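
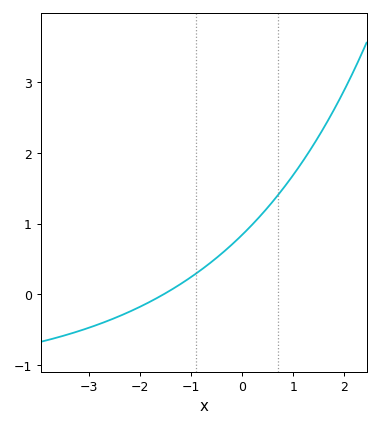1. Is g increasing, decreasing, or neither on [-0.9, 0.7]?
increasing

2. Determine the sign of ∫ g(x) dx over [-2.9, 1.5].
positive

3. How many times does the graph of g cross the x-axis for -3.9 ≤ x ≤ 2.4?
1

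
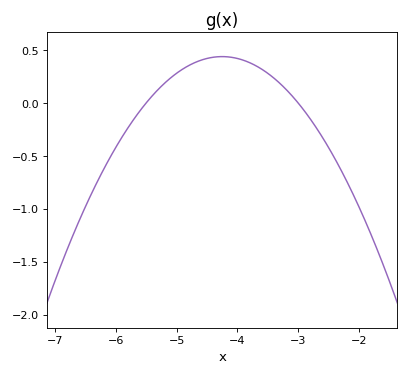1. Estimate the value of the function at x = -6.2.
-0.65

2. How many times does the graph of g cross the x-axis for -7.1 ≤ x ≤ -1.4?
2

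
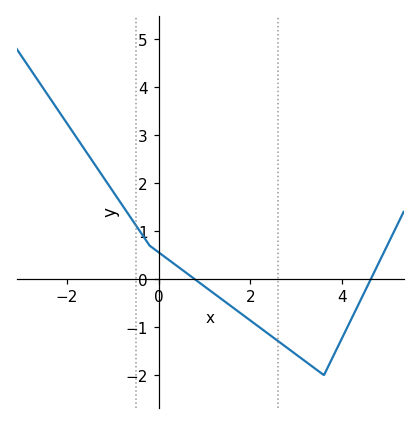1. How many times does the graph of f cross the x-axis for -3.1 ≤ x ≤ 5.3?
2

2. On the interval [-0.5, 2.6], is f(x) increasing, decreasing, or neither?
decreasing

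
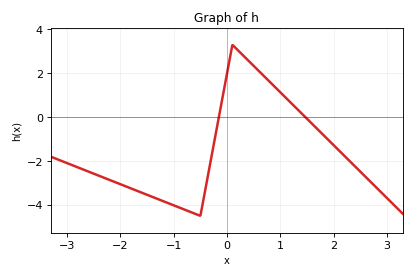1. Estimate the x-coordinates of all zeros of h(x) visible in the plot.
-0.2, 1.5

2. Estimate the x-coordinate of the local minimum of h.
-0.5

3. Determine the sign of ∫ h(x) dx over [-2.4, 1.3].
negative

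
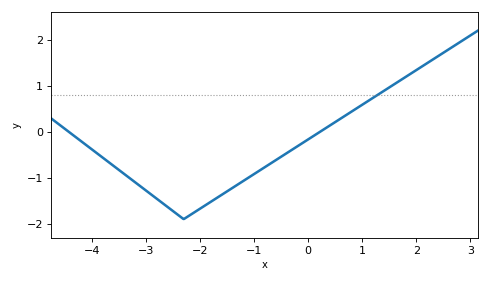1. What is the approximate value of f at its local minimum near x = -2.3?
-1.9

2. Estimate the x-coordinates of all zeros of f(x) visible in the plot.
-4.4, 0.2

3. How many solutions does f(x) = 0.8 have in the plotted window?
1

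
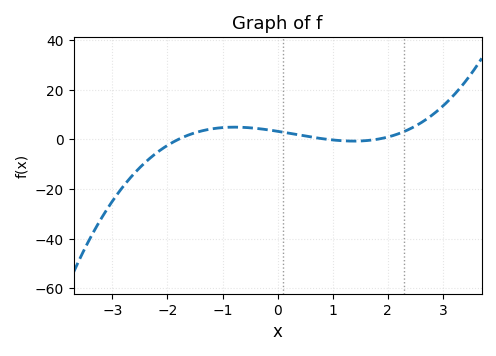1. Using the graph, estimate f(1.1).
-0.451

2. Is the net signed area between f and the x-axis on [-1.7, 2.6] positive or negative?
positive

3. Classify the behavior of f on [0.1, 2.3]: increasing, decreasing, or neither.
neither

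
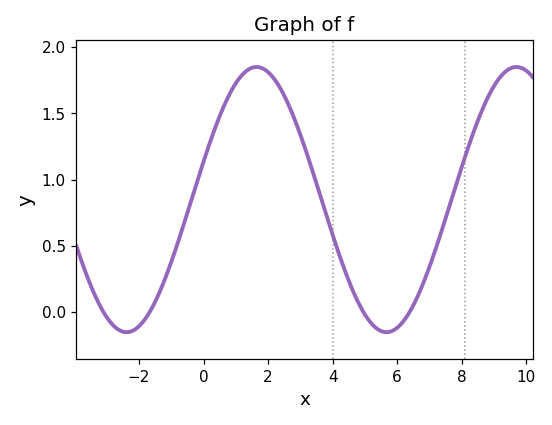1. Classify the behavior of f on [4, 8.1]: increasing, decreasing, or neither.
neither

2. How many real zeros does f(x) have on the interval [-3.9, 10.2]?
4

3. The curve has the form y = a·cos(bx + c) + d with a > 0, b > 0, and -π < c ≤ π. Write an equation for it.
y = 1cos(0.78x - 1.3) + 0.85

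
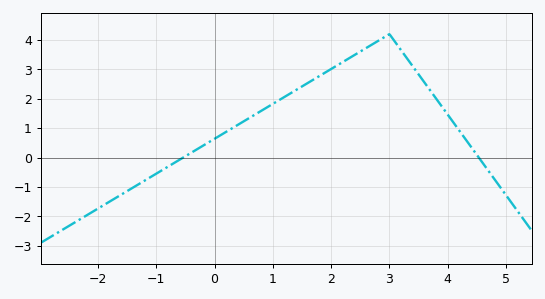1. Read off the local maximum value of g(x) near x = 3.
4.2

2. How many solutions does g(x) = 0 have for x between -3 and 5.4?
2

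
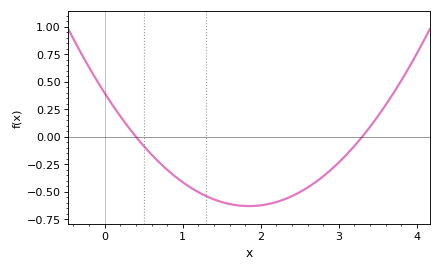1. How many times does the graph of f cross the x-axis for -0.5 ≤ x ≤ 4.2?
2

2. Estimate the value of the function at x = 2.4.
-0.54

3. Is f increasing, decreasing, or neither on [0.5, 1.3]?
decreasing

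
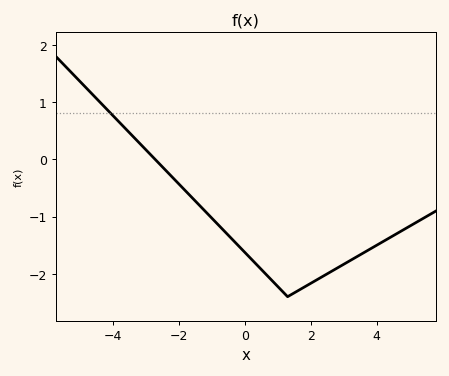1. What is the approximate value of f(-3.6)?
0.525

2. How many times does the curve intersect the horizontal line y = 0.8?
1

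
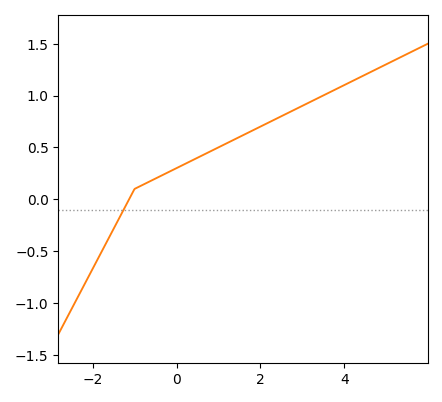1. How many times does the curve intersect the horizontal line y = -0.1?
1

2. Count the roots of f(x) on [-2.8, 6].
1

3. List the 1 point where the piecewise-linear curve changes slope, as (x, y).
(-1, 0.1)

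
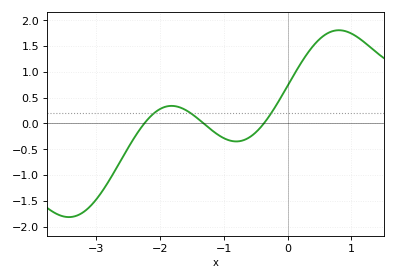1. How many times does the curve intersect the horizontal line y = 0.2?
3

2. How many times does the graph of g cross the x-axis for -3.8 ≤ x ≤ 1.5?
3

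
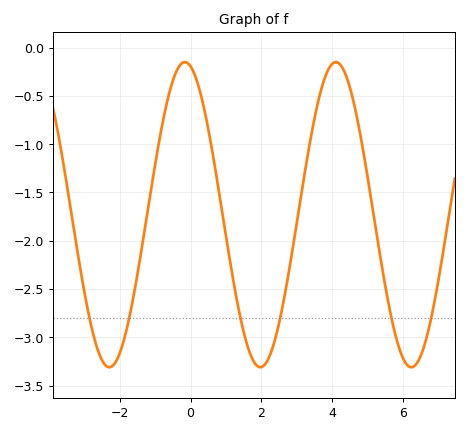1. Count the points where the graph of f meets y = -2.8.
6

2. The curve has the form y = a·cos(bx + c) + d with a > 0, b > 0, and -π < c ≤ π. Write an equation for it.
y = 1.58cos(1.47x + 0.24) - 1.73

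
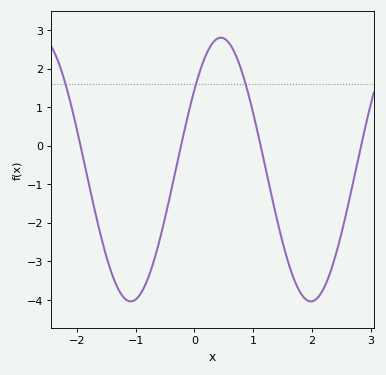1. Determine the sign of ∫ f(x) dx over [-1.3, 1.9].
negative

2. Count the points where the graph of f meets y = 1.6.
3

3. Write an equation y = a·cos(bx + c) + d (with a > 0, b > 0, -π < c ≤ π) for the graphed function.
y = 3.42cos(2.05x - 0.92) - 0.62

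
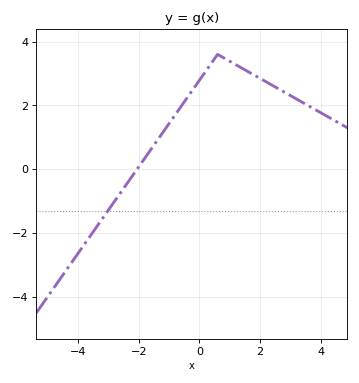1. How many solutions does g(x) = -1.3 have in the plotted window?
1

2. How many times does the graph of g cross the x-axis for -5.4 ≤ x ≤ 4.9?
1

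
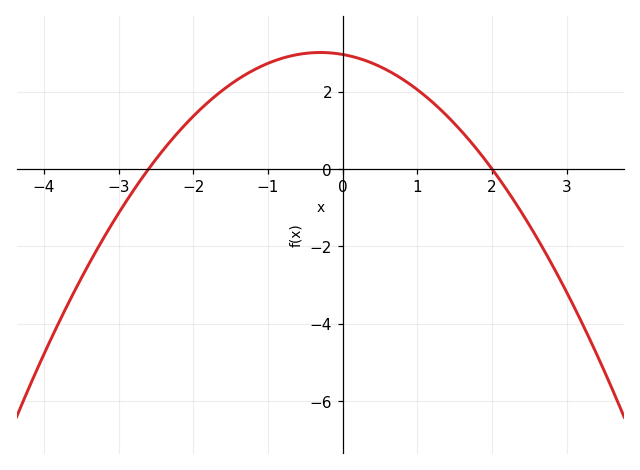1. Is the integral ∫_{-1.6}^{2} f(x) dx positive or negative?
positive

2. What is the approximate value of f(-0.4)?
3.01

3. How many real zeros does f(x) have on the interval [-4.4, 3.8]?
2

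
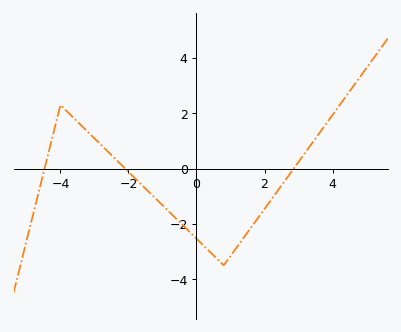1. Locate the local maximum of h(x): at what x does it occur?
-4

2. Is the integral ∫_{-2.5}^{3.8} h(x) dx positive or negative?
negative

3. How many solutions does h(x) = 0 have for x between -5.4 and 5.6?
3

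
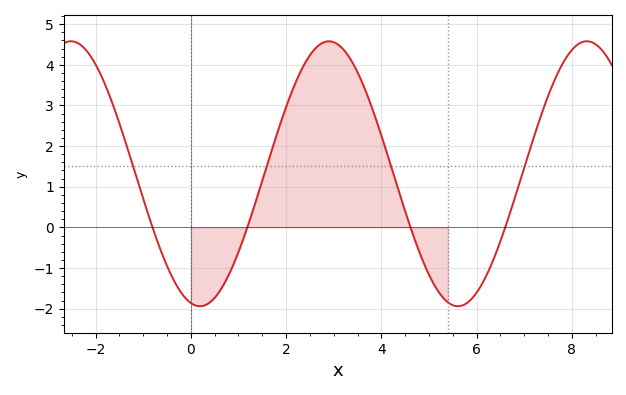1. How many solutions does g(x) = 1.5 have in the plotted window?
4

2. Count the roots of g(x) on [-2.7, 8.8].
4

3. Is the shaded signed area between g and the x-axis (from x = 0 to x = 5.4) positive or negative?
positive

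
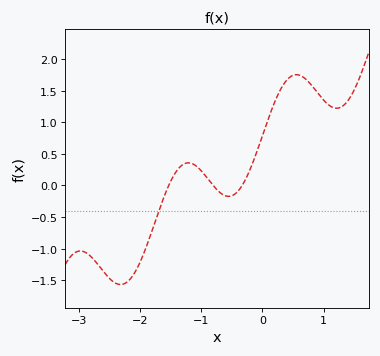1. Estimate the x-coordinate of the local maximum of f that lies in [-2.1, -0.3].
-1.2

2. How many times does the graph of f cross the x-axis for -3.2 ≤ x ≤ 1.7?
3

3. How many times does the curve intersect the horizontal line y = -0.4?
1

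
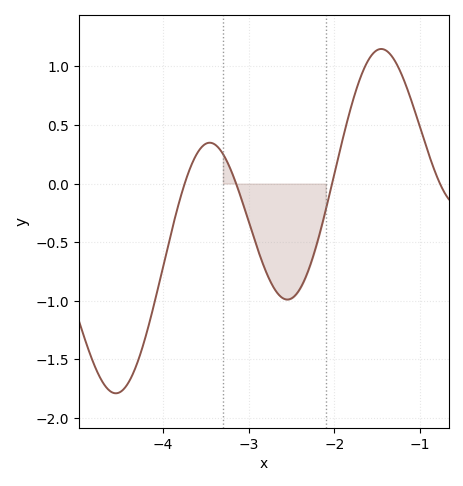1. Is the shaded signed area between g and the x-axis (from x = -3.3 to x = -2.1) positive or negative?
negative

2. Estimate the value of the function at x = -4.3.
-1.53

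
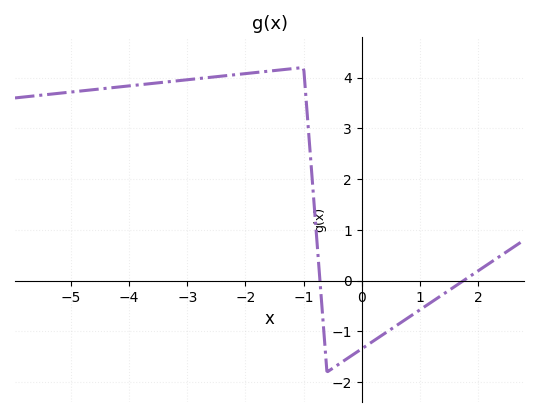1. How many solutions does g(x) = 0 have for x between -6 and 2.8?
2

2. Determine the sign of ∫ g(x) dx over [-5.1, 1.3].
positive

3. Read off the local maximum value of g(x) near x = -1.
4.2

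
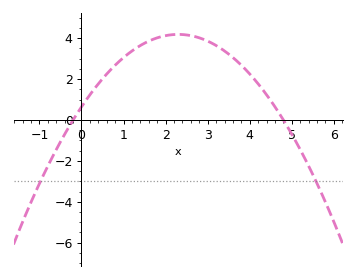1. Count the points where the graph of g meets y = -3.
2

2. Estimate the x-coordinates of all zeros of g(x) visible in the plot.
-0.2, 4.8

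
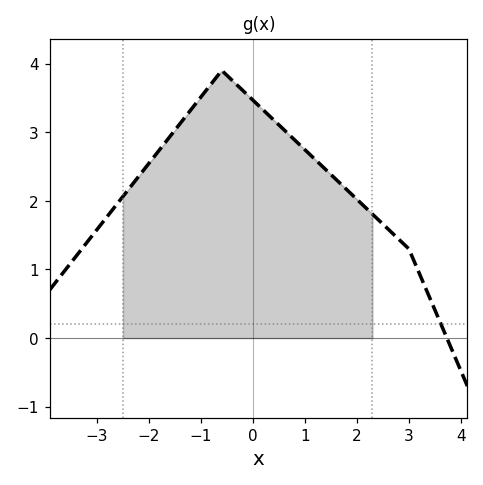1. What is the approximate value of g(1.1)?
2.67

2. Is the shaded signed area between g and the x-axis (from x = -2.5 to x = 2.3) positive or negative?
positive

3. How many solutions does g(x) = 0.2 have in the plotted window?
1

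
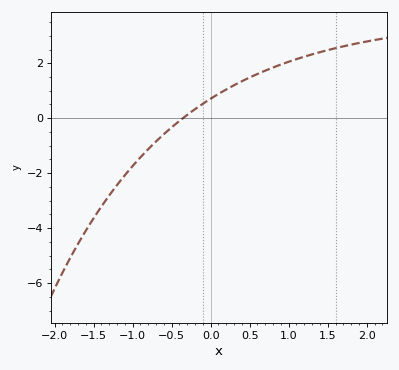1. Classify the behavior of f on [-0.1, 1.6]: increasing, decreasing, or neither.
increasing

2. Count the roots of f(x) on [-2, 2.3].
1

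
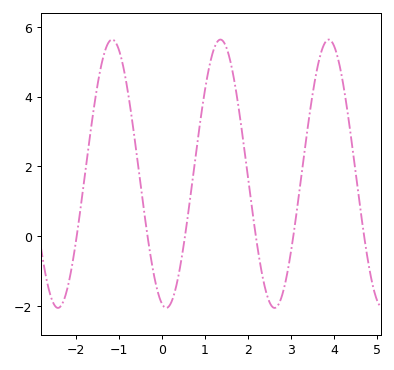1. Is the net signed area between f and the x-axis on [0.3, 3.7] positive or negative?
positive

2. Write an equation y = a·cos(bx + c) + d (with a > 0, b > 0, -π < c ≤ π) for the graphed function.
y = 3.85cos(2.5x + 2.9) + 1.79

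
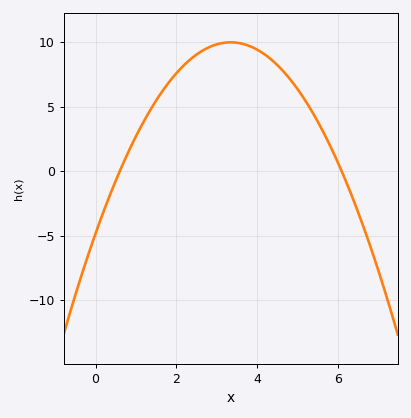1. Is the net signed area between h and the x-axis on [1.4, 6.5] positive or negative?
positive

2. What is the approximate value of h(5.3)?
5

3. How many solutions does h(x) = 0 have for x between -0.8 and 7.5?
2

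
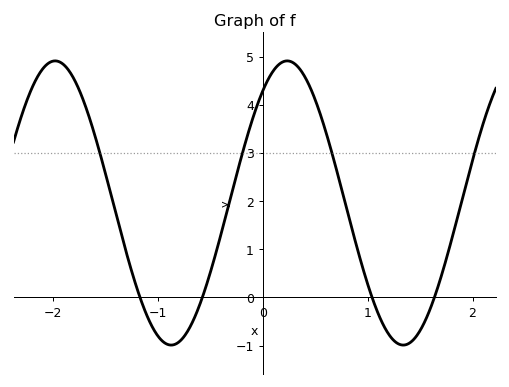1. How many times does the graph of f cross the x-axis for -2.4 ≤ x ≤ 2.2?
4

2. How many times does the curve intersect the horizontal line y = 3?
4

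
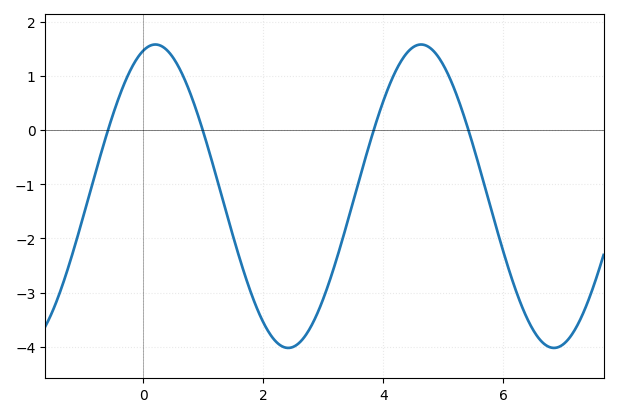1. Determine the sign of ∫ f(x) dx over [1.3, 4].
negative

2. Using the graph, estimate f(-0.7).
-0.428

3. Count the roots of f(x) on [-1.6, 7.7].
4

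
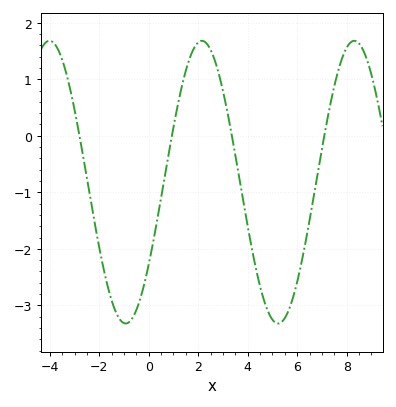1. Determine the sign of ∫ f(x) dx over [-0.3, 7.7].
negative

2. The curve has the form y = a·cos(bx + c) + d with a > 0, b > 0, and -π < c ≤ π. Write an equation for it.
y = 2.5cos(1.02x - 2.19) - 0.82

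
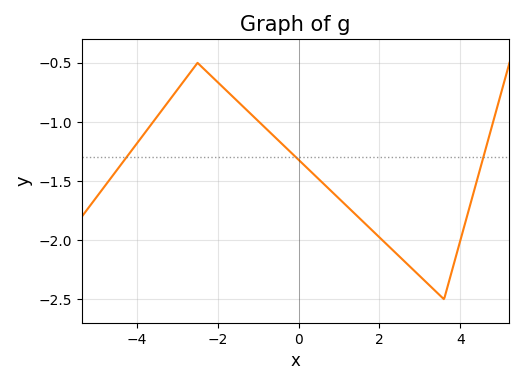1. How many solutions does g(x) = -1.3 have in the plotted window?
3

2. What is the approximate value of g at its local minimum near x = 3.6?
-2.5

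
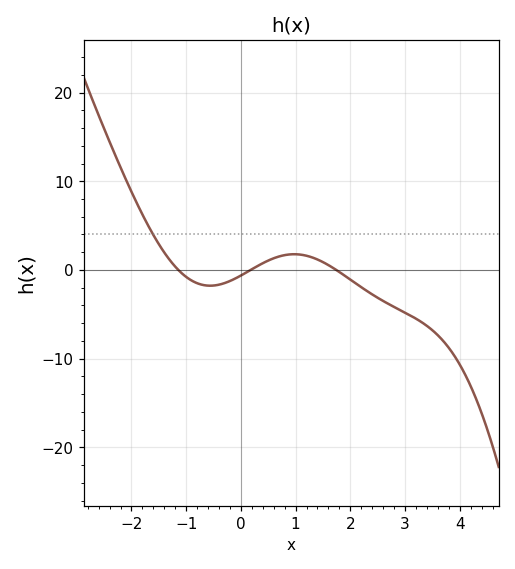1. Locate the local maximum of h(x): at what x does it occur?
0.975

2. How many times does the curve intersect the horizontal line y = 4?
1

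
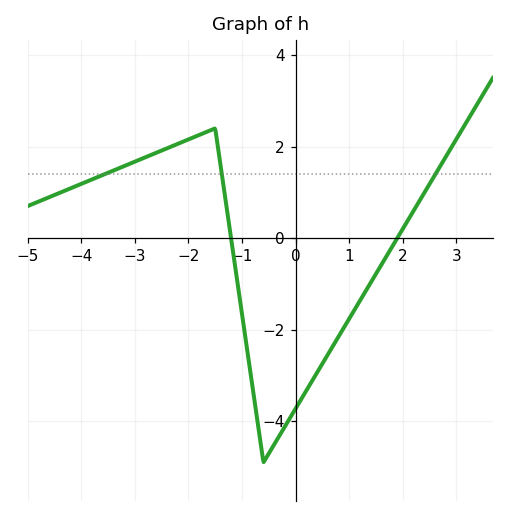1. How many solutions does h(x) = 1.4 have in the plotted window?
3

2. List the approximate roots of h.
-1.2, 1.8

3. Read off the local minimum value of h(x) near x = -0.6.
-4.8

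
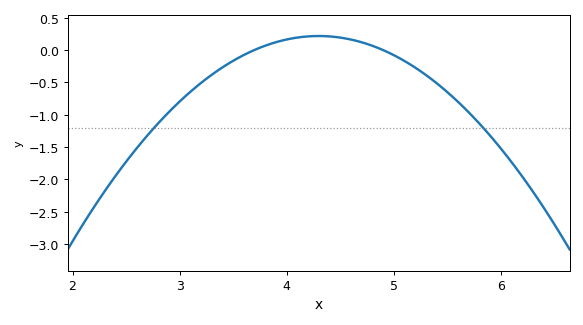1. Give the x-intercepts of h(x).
3.7, 4.9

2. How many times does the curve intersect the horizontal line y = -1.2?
2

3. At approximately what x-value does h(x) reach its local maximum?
4.3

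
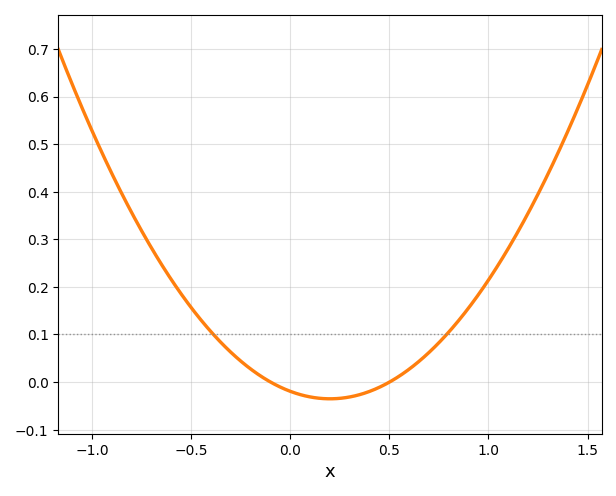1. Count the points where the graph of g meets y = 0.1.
2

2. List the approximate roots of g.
-0.1, 0.5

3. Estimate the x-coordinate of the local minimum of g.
0.2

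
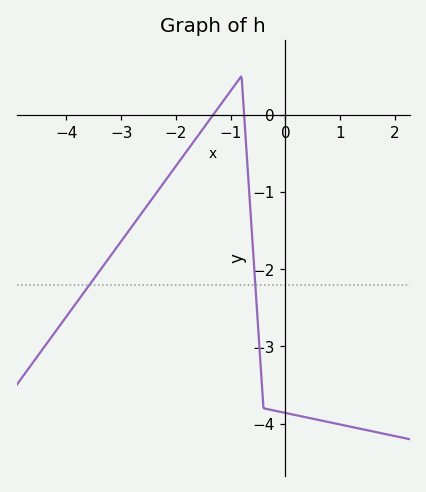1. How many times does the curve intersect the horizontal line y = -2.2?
2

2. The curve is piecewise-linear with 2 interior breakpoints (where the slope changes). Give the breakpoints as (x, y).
(-0.8, 0.5); (-0.4, -3.8)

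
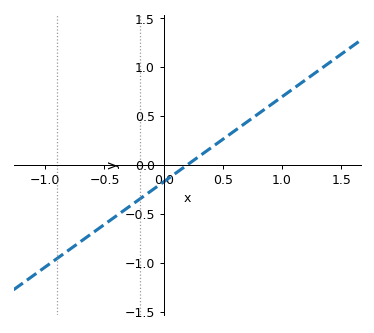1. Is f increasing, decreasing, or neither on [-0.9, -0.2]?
increasing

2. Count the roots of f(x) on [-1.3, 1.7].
1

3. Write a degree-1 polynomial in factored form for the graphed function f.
y = 0.87(x - 0.2)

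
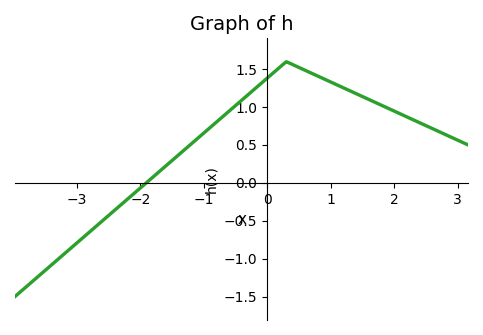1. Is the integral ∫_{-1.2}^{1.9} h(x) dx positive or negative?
positive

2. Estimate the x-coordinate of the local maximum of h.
0.3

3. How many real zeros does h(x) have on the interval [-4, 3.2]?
1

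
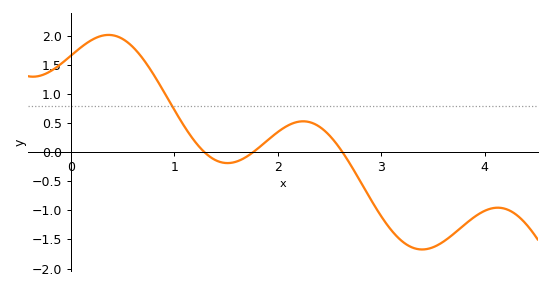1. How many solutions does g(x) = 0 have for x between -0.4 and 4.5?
3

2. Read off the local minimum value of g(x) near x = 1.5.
-0.2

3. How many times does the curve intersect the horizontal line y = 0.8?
1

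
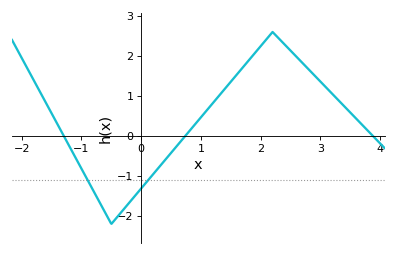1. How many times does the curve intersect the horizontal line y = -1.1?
2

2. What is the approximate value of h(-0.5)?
-2.2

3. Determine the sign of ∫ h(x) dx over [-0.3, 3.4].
positive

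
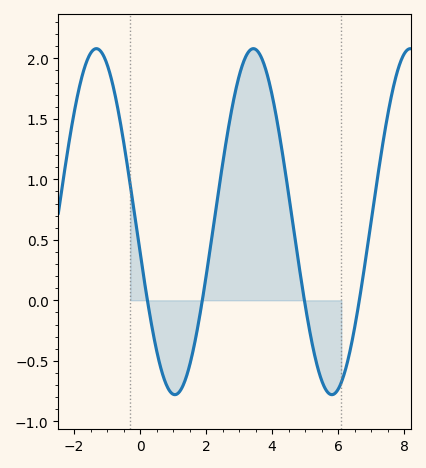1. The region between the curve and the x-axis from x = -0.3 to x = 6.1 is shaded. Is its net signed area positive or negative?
positive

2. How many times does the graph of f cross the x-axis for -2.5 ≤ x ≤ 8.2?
4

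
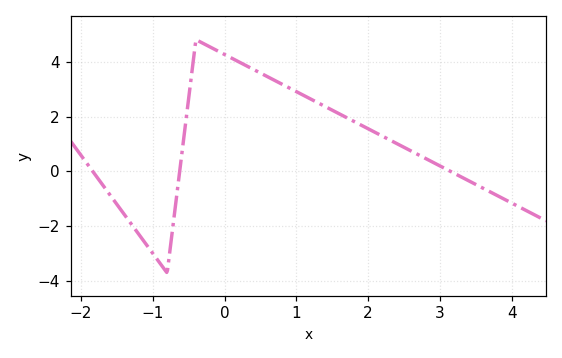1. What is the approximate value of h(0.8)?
3.18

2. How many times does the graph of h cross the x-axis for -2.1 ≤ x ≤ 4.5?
3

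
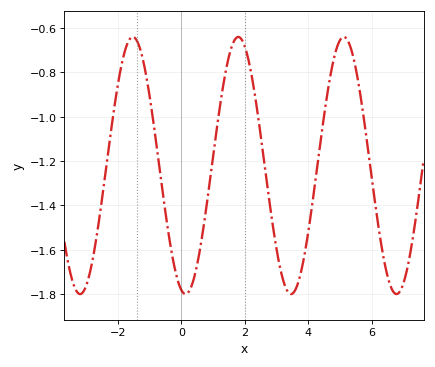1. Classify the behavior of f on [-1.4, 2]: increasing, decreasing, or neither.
neither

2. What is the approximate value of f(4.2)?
-1.32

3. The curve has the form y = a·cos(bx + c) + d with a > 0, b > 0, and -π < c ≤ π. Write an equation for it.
y = 0.58cos(1.9x + 2.9) - 1.22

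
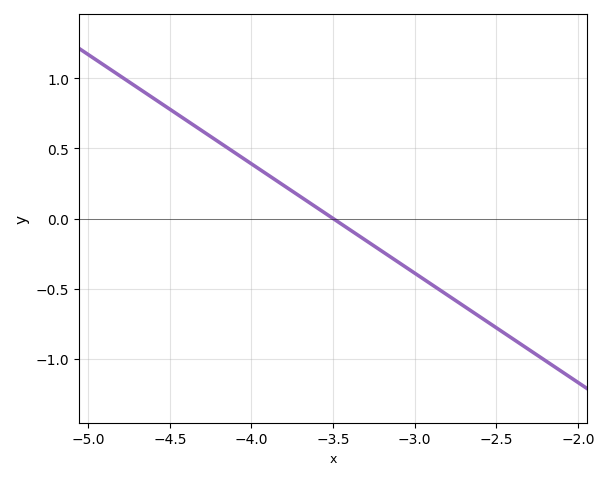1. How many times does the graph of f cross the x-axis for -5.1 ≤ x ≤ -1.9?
1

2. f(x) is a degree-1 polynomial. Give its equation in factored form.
y = -0.78(x + 3.5)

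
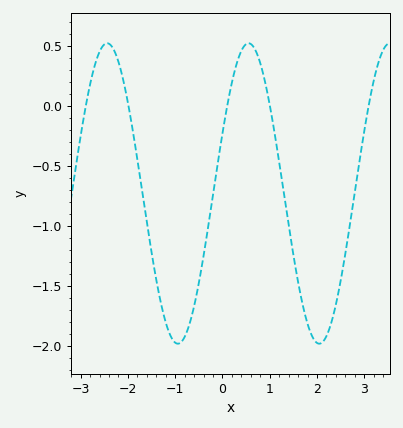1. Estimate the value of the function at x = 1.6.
-1.45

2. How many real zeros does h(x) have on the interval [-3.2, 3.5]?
5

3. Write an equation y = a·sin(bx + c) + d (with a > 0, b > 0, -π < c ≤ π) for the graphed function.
y = 1.25sin(2.1x + 0.41) - 0.73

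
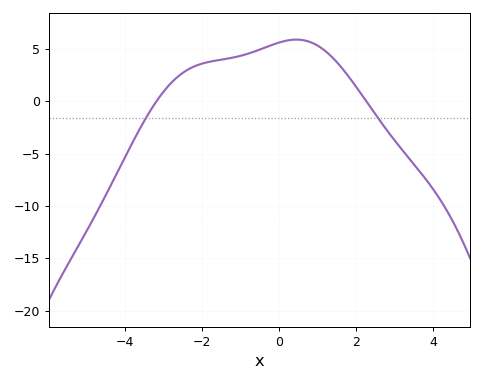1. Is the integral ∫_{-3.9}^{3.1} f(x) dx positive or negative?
positive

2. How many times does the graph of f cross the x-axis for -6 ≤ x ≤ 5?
2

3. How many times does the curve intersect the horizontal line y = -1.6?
2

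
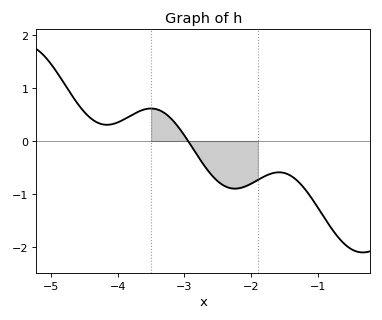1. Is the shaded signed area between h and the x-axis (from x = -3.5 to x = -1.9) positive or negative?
negative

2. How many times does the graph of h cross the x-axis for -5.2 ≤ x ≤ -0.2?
1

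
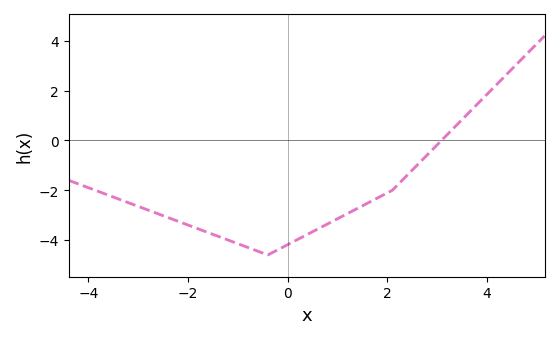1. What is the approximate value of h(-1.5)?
-3.77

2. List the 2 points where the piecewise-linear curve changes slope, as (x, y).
(-0.4, -4.6); (2.1, -2)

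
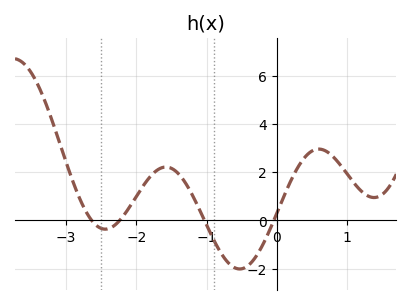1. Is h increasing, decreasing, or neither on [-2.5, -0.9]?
neither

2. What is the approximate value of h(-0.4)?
-1.8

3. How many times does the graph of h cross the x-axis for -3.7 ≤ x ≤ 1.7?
4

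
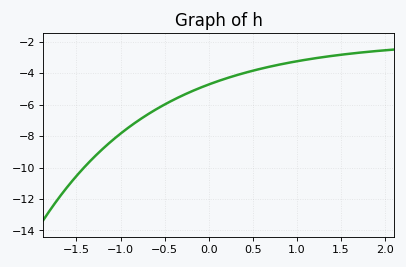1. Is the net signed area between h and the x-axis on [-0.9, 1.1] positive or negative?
negative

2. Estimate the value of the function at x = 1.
-3.23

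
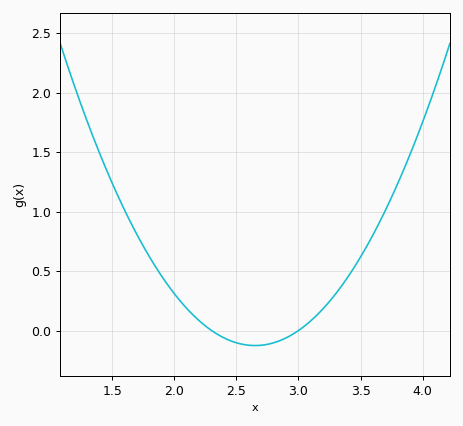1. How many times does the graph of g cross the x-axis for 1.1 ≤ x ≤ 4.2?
2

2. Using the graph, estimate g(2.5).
-0.1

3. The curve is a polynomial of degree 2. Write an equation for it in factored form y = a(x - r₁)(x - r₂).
y = 1.03(x - 2.3)(x - 3)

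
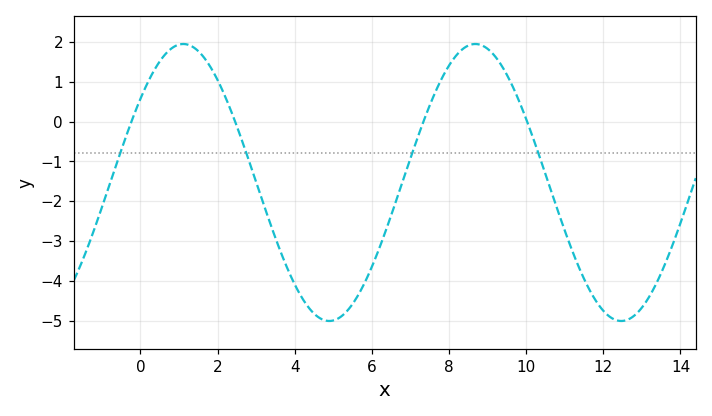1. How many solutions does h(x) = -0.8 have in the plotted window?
4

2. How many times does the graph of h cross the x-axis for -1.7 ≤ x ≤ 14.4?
4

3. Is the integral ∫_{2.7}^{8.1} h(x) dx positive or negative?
negative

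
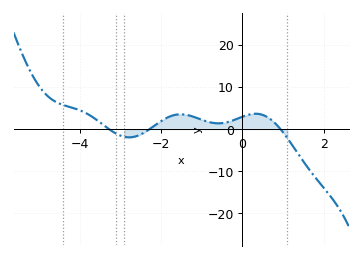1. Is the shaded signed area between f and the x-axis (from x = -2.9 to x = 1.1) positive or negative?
positive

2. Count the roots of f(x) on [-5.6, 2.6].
3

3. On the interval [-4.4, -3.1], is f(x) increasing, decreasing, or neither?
decreasing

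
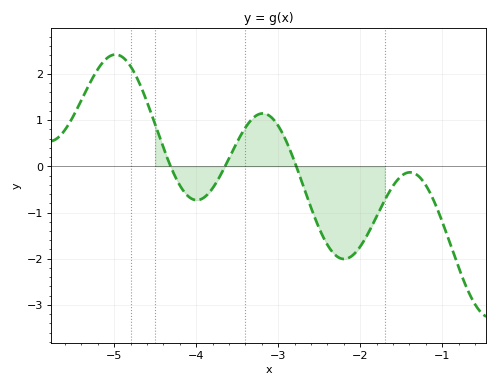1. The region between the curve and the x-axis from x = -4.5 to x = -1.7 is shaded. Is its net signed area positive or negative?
negative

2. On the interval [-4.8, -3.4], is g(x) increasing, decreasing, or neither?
neither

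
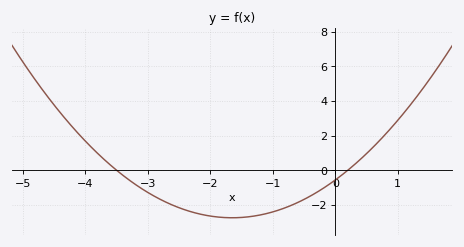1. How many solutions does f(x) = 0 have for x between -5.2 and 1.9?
2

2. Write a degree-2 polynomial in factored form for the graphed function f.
y = 0.8(x + 3.5)(x - 0.2)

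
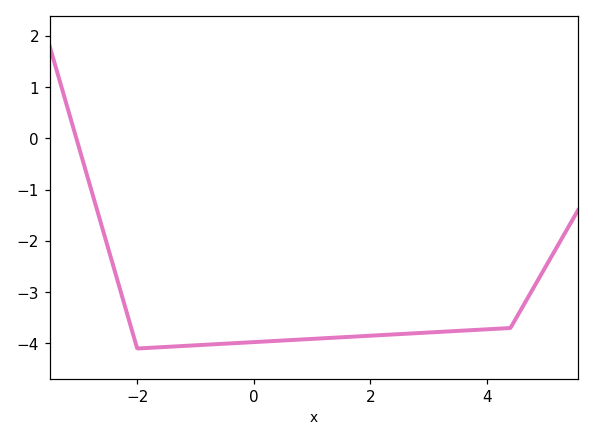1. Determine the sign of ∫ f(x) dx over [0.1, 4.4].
negative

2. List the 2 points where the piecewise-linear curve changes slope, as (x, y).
(-2, -4.1); (4.4, -3.7)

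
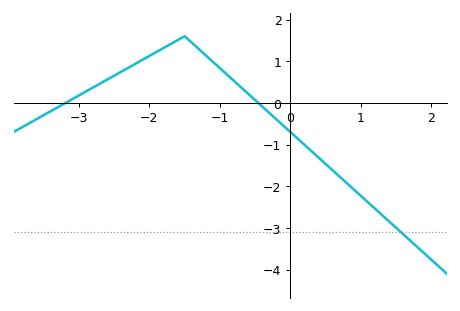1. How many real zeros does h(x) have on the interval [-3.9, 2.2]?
2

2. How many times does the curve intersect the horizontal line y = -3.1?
1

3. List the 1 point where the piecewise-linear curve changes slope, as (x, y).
(-1.5, 1.6)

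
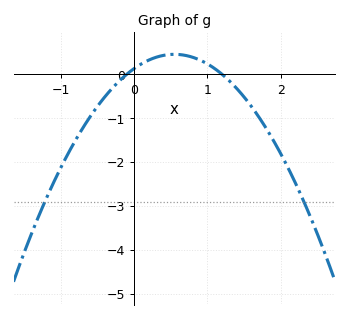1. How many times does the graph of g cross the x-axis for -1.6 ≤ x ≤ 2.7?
2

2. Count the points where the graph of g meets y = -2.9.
2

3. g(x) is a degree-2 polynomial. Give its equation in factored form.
y = -1.08(x + 0.1)(x - 1.2)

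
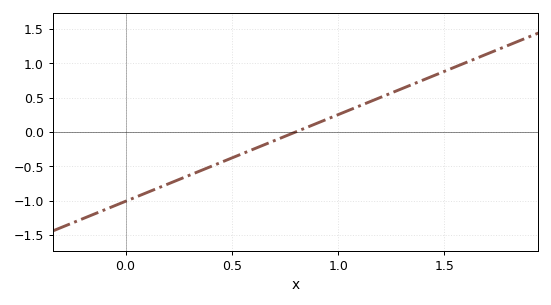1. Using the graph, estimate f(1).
0.25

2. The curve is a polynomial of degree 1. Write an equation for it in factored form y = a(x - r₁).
y = 1.26(x - 0.8)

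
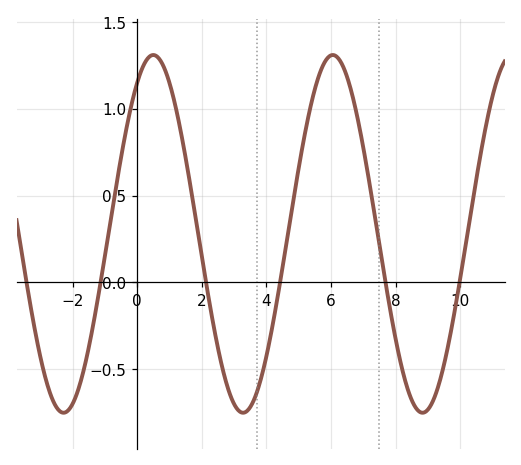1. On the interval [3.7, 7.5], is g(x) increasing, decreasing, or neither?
neither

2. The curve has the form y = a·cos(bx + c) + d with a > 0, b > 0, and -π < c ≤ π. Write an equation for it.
y = 1.03cos(1.13x - 0.56) + 0.28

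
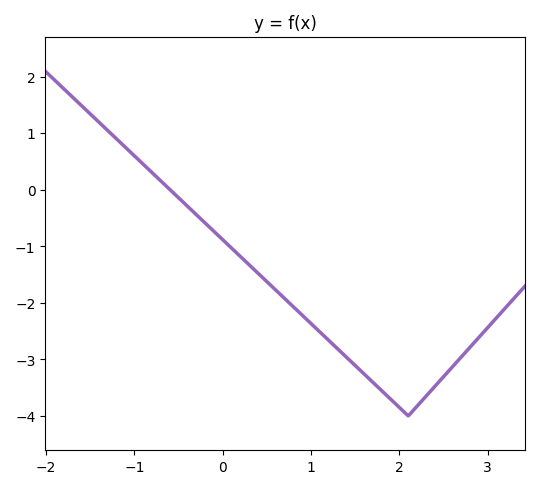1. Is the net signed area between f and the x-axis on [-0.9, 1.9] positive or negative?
negative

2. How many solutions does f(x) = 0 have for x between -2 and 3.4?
1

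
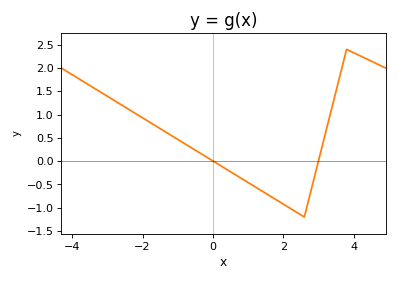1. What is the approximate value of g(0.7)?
-0.3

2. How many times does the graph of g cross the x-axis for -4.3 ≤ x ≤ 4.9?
2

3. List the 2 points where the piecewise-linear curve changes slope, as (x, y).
(2.6, -1.2); (3.8, 2.4)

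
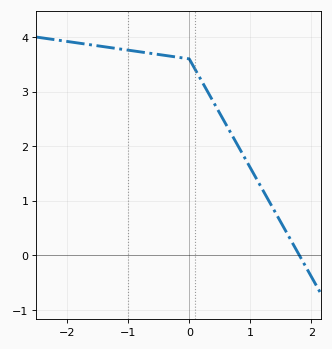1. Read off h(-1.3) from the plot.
3.81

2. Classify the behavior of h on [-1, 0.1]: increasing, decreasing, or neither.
decreasing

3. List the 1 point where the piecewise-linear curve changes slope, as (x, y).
(0, 3.6)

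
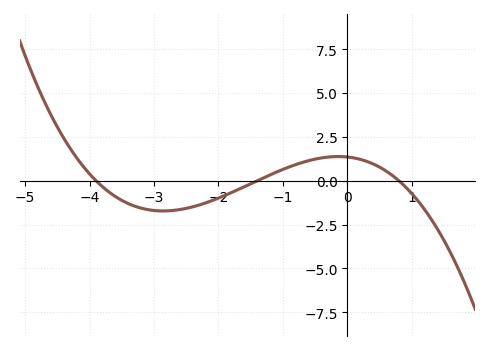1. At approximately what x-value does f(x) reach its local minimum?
-2.86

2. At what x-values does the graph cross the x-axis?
-3.9, -1.4, 0.8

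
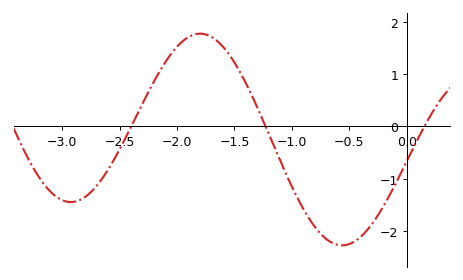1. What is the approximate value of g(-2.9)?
-1.44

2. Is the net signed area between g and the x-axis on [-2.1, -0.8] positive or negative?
positive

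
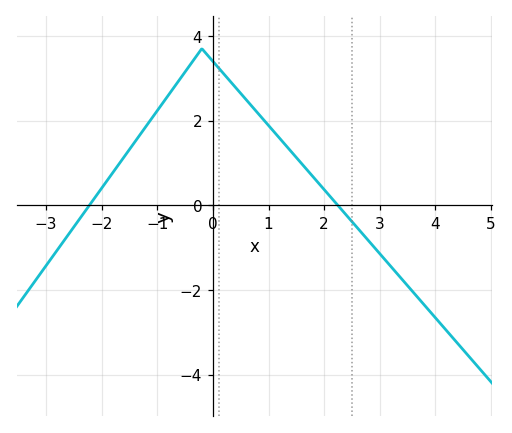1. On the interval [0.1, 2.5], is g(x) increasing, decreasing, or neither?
decreasing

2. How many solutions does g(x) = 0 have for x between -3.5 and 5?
2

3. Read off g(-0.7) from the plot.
2.8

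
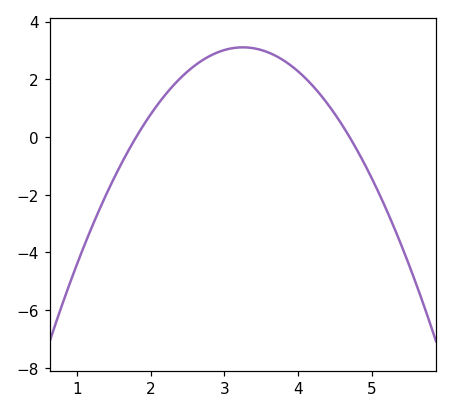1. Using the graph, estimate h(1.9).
0.4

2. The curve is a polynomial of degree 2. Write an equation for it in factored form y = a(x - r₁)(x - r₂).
y = -1.48(x - 1.8)(x - 4.7)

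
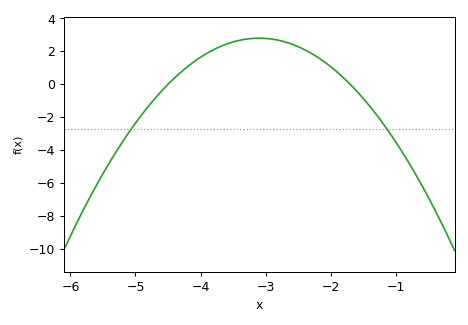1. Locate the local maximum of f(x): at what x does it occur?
-3.1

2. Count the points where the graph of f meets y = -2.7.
2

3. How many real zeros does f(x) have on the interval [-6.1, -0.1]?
2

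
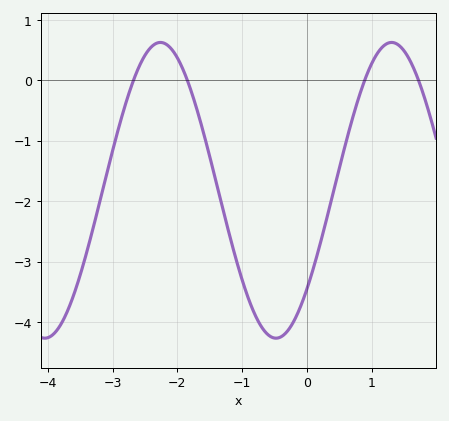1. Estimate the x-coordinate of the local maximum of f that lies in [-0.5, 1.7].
1.31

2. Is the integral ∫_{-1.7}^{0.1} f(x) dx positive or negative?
negative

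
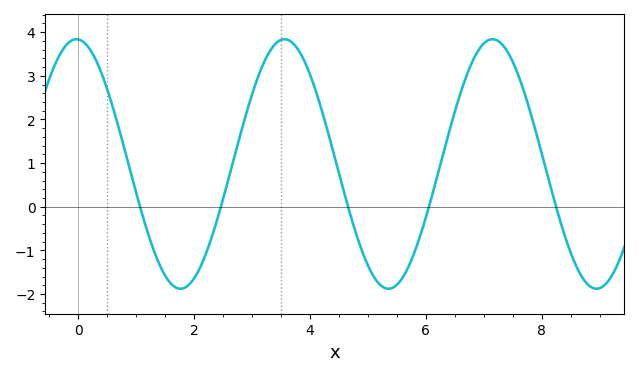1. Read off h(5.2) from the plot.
-1.77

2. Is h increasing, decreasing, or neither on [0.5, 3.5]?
neither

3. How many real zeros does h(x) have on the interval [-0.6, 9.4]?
5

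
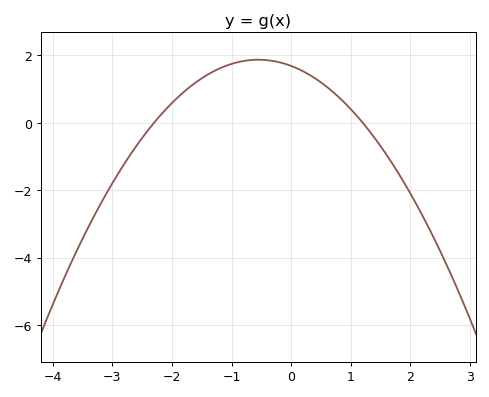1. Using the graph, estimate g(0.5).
1.2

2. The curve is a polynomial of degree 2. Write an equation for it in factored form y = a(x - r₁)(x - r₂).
y = -0.61(x + 2.3)(x - 1.2)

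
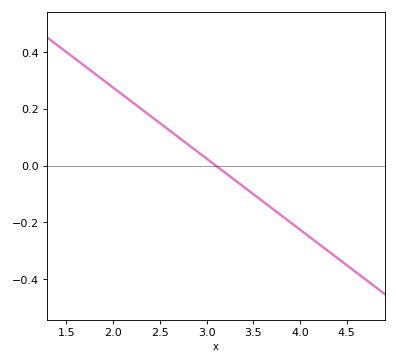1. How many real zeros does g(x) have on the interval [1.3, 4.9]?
1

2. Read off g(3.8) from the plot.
-0.175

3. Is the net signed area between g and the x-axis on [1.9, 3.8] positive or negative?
positive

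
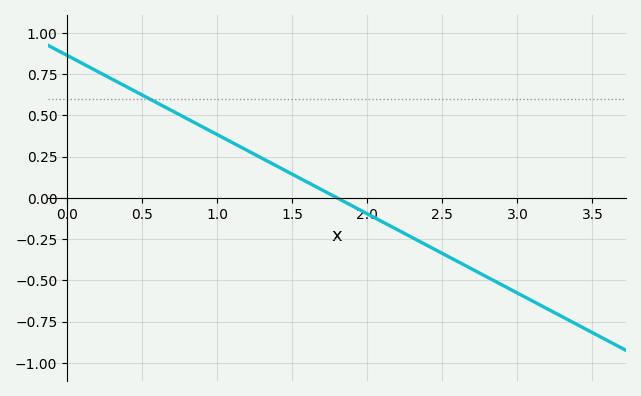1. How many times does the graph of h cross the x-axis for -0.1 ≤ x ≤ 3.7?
1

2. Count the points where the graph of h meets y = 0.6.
1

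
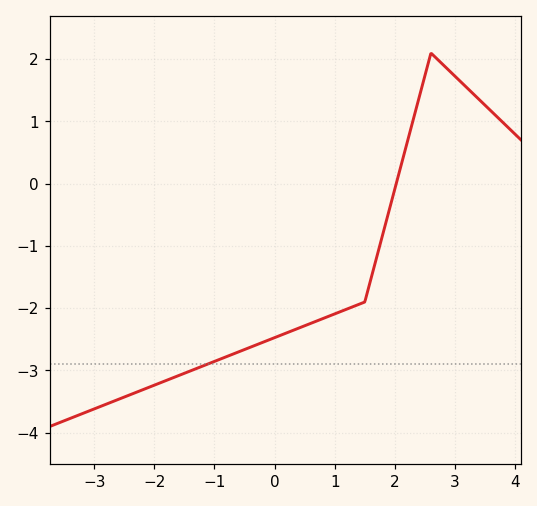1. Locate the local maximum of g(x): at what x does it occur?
2.6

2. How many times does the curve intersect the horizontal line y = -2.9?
1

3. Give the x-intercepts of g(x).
2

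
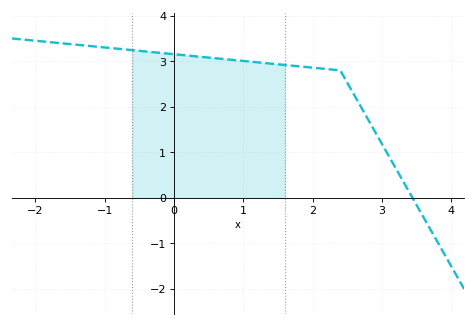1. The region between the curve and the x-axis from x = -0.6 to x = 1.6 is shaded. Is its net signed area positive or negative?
positive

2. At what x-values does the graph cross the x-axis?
3.4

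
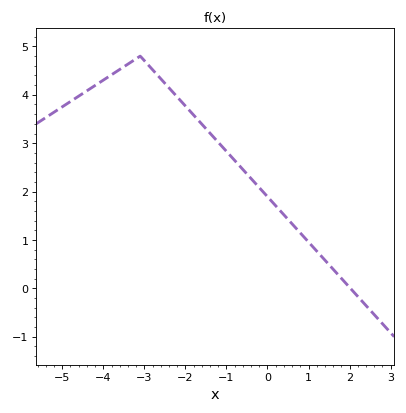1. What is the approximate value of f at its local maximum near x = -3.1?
4.8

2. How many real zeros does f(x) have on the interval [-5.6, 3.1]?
1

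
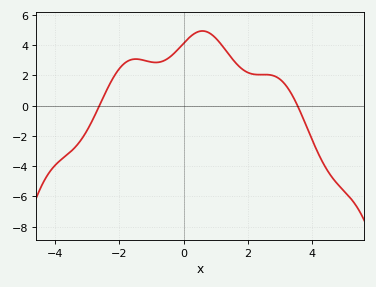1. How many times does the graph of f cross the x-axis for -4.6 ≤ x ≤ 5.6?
2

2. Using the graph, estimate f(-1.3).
3.04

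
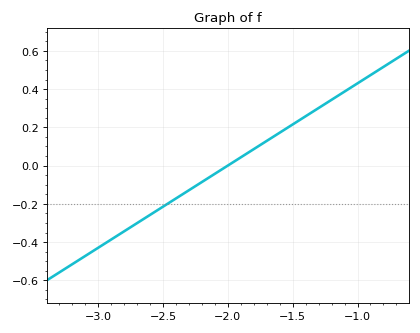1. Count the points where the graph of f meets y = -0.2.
1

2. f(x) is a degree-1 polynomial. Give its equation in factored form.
y = 0.43(x + 2)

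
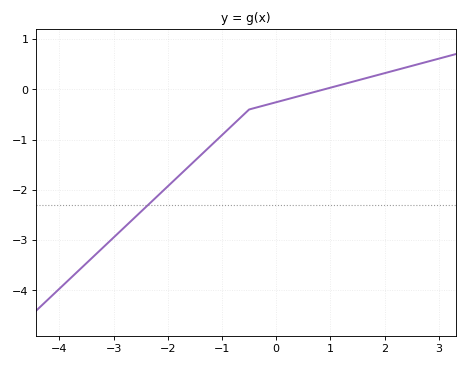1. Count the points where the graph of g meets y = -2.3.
1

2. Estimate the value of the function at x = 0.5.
-0.111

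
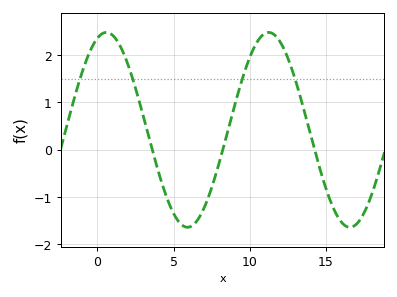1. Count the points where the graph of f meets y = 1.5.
4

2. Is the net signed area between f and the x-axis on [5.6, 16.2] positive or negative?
positive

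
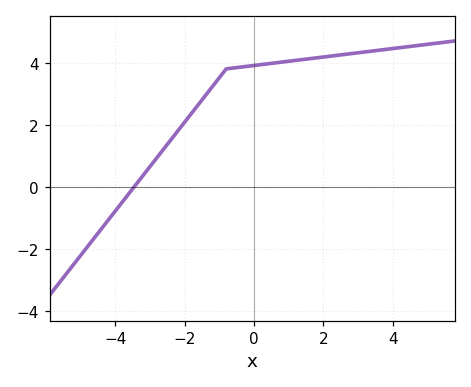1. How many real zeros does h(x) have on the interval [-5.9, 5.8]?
1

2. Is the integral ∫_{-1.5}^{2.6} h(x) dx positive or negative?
positive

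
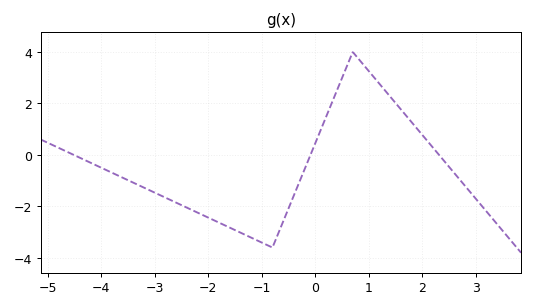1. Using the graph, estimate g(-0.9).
-3.5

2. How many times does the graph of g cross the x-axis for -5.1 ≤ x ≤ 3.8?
3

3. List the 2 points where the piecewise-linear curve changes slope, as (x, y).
(-0.8, -3.6); (0.7, 4)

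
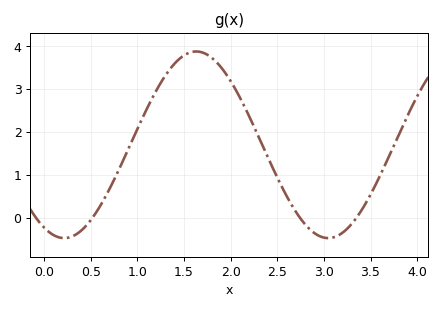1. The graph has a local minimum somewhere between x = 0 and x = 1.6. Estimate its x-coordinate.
0.2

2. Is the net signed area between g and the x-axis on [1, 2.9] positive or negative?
positive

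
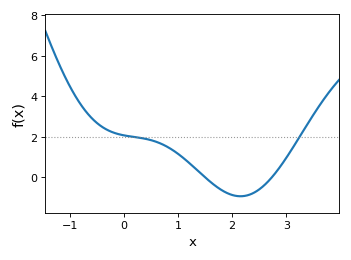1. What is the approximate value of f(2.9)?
0.579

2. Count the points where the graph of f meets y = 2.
2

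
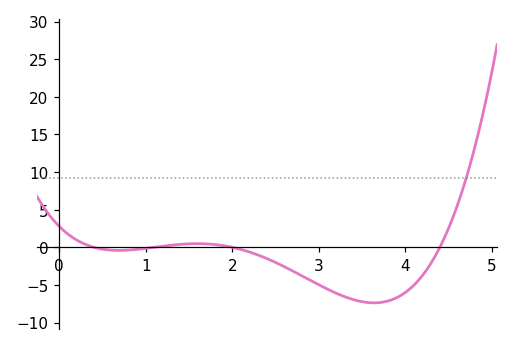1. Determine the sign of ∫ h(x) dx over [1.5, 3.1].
negative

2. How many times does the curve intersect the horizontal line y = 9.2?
1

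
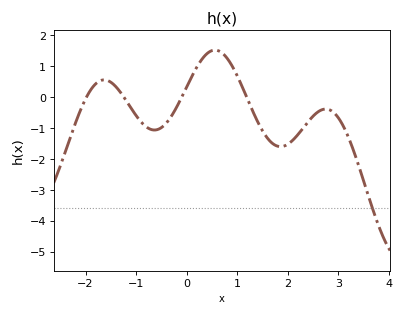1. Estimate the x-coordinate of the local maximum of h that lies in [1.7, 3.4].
2.8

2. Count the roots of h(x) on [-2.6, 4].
4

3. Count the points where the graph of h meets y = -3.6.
1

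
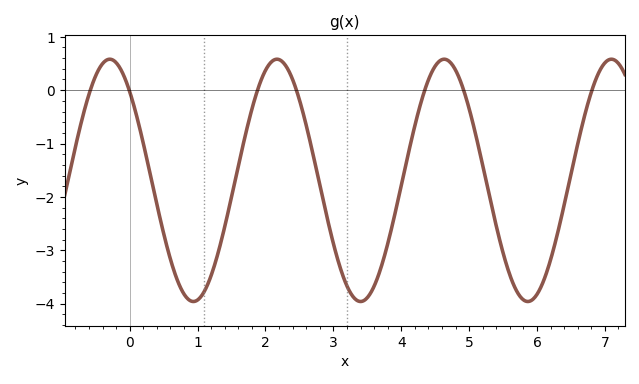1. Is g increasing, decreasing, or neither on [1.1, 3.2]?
neither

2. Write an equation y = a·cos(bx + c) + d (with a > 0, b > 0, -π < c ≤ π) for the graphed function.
y = 2.27cos(2.5x + 0.75) - 1.69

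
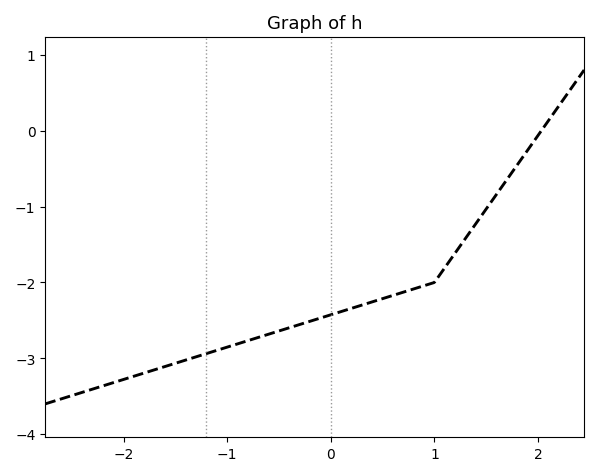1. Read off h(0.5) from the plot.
-2.21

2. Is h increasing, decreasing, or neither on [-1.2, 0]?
increasing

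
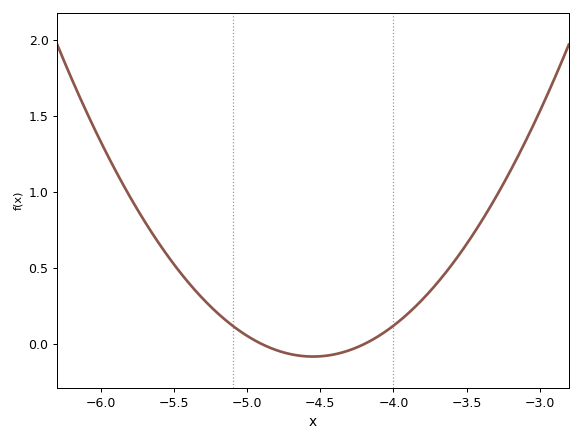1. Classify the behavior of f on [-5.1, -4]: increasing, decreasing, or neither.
neither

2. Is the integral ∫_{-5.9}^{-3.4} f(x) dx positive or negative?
positive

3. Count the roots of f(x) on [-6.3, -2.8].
2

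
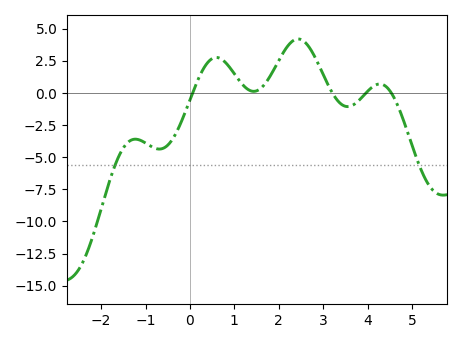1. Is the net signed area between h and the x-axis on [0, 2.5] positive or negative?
positive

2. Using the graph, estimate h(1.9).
2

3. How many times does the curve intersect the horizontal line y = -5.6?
2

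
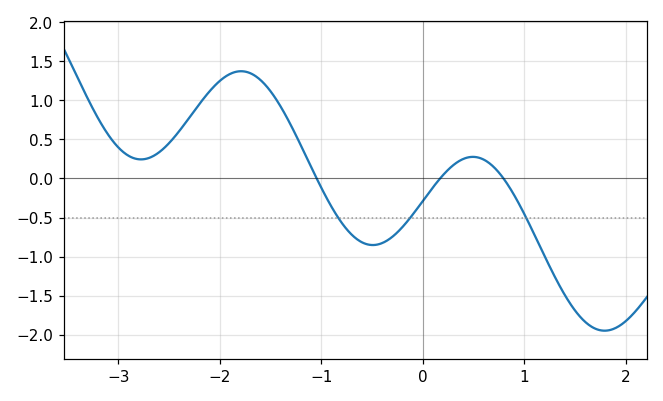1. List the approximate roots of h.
-1.05, 0.17, 0.795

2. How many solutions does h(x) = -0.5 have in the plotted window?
3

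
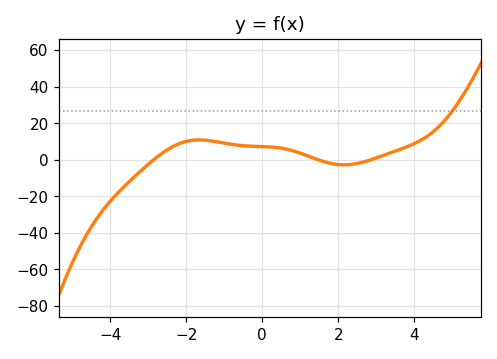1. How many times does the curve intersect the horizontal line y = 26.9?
1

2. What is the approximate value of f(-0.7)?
8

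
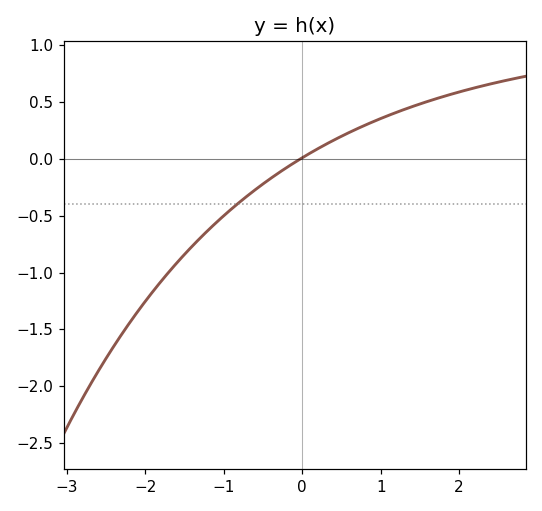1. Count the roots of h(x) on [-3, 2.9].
1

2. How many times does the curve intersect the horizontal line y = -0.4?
1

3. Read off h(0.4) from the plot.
0.15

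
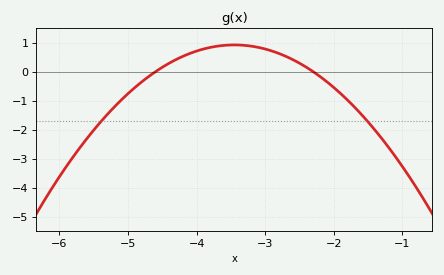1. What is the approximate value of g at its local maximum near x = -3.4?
0.926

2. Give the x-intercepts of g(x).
-4.6, -2.3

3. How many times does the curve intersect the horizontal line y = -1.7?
2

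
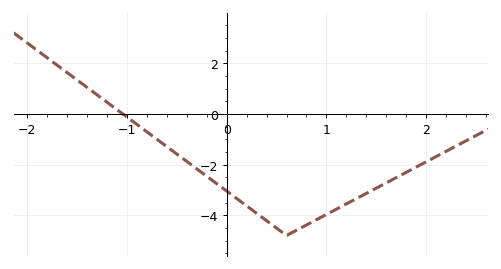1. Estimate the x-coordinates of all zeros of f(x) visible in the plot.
-1.04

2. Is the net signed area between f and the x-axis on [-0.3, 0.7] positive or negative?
negative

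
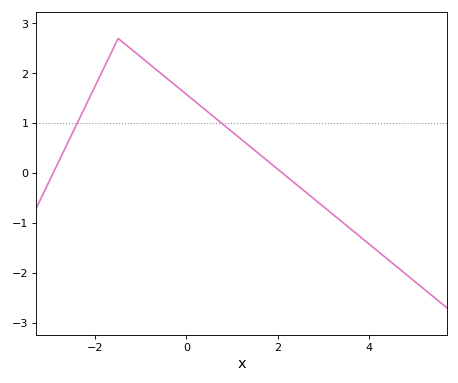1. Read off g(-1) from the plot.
2.33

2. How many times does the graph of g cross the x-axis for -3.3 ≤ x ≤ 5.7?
2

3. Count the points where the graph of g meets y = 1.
2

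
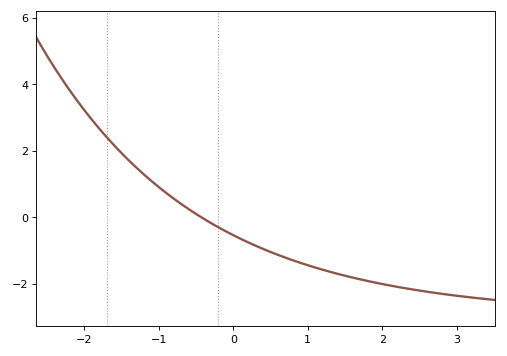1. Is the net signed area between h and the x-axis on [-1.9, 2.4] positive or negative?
negative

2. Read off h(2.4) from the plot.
-2.17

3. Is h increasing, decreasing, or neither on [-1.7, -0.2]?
decreasing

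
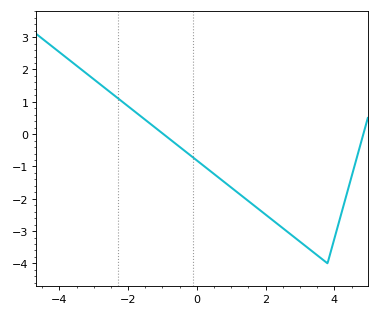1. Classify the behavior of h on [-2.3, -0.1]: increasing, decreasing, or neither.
decreasing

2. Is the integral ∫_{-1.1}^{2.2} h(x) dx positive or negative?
negative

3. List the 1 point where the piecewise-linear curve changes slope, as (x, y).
(3.8, -4)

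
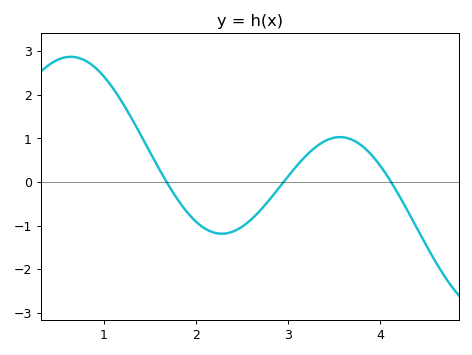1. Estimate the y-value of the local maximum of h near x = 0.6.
2.9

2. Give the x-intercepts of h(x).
1.7, 3, 4.1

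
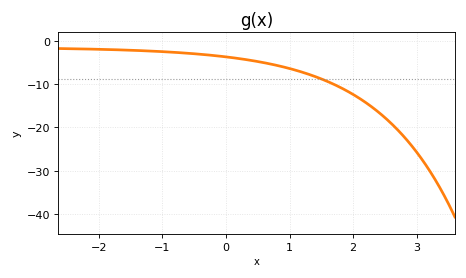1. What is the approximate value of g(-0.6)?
-3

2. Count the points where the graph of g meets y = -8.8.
1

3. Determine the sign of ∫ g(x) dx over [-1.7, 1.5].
negative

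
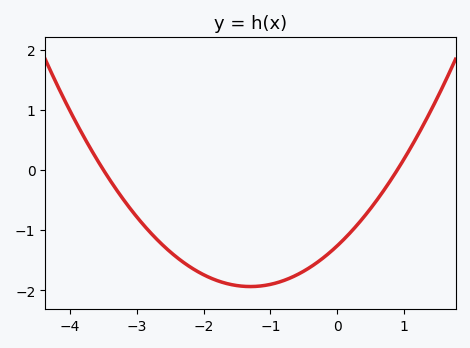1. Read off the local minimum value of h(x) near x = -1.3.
-1.94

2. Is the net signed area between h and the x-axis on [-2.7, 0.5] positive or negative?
negative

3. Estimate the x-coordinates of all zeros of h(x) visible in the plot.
-3.5, 0.9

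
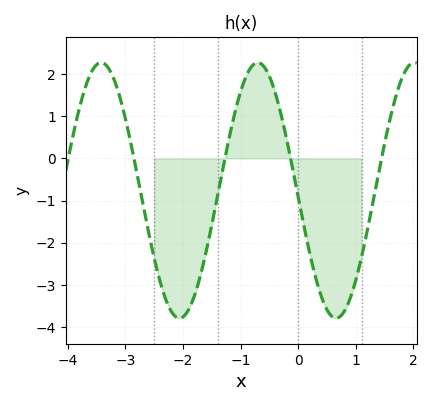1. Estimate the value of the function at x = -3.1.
1.5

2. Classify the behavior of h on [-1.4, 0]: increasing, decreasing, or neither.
neither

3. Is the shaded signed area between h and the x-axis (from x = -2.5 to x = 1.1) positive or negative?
negative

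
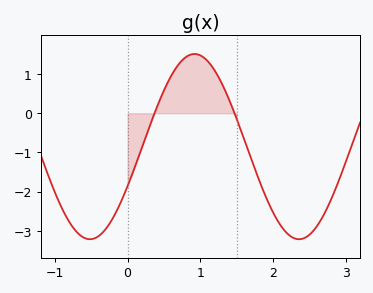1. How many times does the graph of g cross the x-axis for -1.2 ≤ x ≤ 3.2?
2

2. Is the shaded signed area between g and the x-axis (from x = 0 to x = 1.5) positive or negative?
positive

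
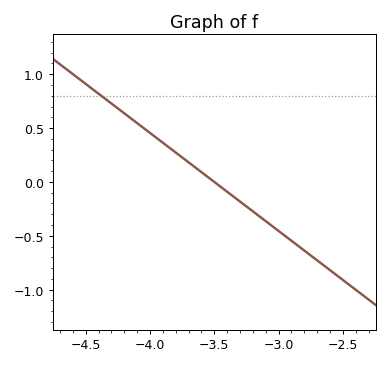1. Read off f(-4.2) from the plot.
0.637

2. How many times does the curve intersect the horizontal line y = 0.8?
1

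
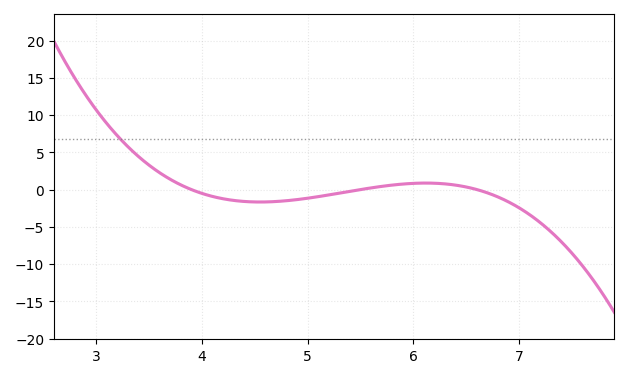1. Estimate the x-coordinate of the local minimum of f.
4.6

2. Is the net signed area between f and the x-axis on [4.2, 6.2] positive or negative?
negative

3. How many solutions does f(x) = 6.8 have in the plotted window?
1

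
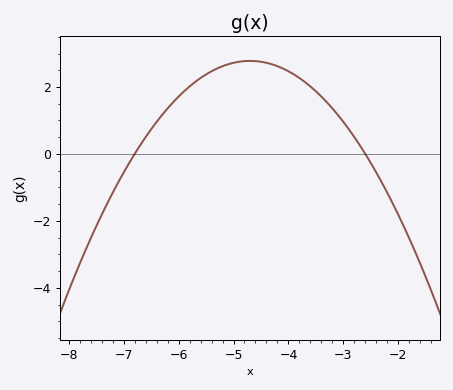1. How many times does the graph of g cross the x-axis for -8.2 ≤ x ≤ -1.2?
2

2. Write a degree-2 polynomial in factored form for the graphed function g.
y = -0.63(x + 6.8)(x + 2.6)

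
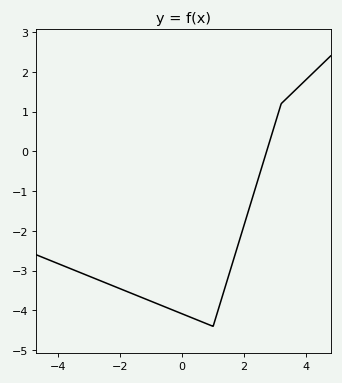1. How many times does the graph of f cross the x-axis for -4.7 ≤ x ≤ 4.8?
1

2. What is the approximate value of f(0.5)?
-4.2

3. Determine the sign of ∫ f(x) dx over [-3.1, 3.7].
negative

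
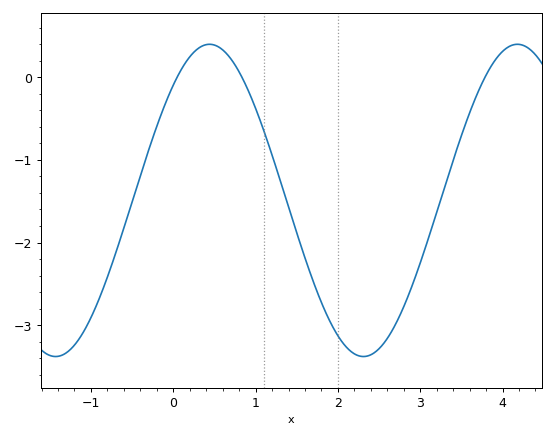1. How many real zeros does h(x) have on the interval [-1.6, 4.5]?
3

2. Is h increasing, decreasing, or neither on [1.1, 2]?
decreasing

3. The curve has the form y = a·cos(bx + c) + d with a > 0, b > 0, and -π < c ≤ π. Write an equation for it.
y = 1.89cos(1.7x - 0.74) - 1.49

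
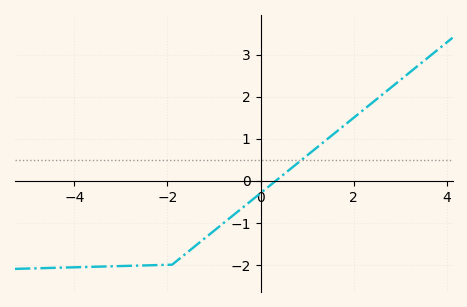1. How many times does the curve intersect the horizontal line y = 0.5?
1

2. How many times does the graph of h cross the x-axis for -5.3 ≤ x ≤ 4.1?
1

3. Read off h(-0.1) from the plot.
-0.4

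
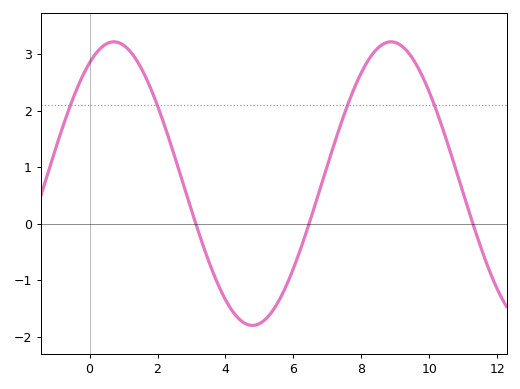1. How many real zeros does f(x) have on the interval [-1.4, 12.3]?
3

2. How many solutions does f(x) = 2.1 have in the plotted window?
4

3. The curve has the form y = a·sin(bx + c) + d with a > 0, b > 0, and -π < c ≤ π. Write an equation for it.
y = 2.51sin(0.77x + 1) + 0.71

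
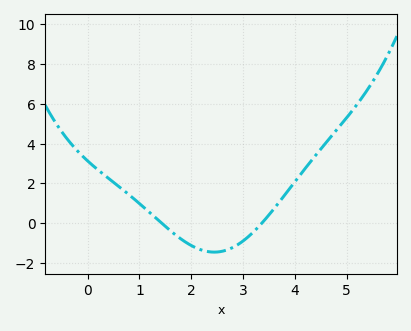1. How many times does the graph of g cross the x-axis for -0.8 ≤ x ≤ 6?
2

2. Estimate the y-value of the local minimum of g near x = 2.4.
-1.46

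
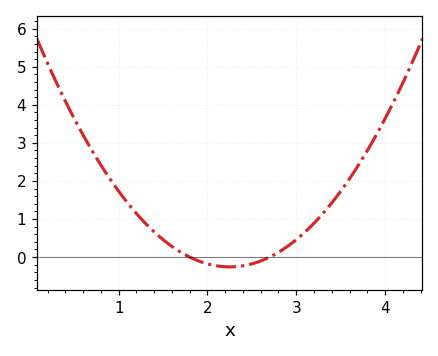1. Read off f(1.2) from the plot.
1.1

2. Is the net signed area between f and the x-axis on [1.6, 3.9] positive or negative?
positive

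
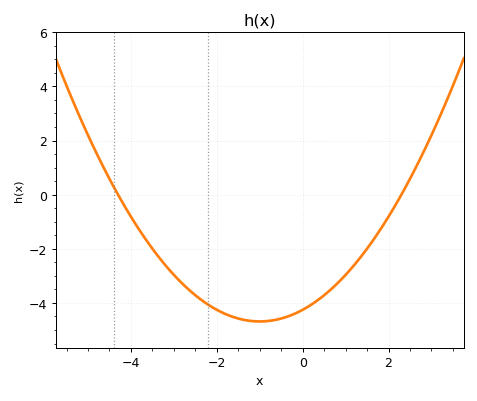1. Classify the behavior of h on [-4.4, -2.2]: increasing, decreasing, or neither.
decreasing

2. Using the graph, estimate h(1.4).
-2.2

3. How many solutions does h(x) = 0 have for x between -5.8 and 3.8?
2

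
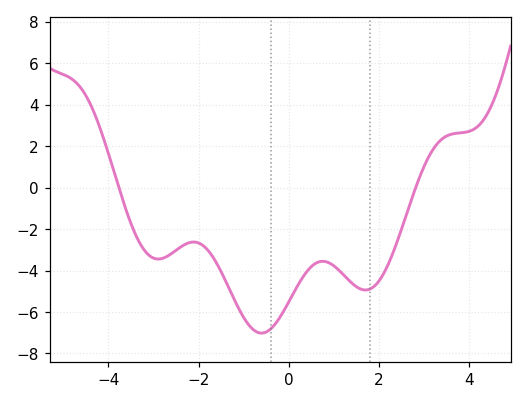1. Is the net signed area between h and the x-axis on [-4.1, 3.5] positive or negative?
negative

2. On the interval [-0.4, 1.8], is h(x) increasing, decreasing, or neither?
neither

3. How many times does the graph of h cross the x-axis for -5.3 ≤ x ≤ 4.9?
2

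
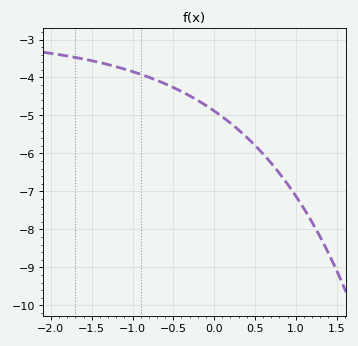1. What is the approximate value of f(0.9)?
-6.81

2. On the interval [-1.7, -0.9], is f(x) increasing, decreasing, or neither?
decreasing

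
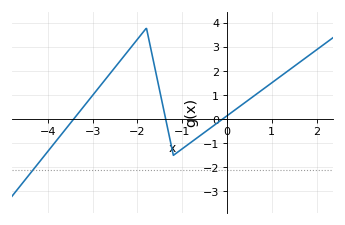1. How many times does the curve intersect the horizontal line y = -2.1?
1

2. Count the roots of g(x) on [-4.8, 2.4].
3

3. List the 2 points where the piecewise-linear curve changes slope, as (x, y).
(-1.8, 3.8); (-1.2, -1.5)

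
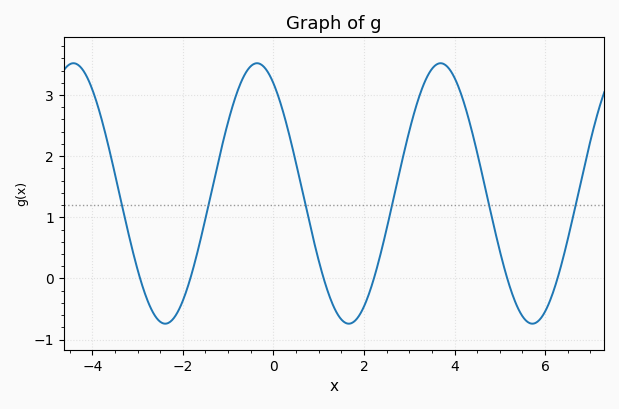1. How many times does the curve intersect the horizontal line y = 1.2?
6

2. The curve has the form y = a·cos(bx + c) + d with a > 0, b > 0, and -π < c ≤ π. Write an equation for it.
y = 2.13cos(1.55x + 0.56) + 1.39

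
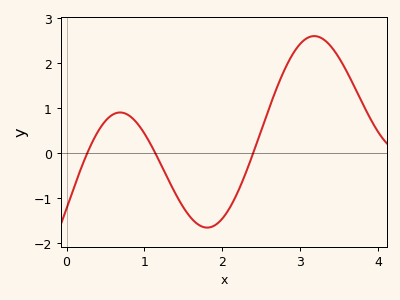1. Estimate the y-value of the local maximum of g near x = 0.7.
0.9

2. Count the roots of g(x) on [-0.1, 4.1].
3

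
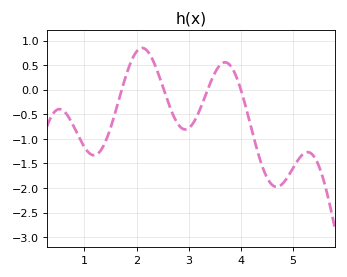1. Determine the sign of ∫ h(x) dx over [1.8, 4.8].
negative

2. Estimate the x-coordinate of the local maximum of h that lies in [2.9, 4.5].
3.7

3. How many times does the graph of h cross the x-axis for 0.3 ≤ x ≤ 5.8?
4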